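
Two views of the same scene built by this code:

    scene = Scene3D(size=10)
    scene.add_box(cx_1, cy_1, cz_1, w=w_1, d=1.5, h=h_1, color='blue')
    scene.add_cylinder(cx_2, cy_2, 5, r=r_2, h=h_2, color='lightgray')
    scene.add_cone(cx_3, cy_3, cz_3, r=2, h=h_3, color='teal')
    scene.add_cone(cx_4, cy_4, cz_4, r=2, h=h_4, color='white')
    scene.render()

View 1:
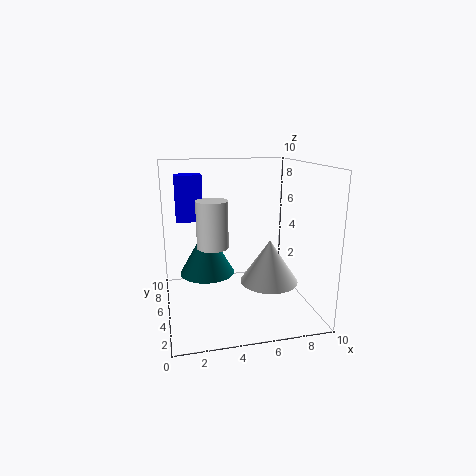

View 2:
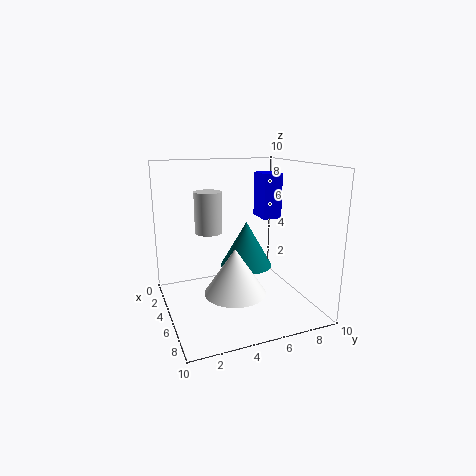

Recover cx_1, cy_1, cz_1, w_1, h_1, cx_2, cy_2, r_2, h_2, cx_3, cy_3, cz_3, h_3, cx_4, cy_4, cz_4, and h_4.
cx_1 = 1
cy_1 = 8
cz_1 = 5.5
w_1 = 2
h_1 = 3.5
cx_2 = 3
cy_2 = 3.5
r_2 = 1
h_2 = 3
cx_3 = 3
cy_3 = 6.5
cz_3 = 2
h_3 = 3.5
cx_4 = 7
cy_4 = 4
cz_4 = 2
h_4 = 3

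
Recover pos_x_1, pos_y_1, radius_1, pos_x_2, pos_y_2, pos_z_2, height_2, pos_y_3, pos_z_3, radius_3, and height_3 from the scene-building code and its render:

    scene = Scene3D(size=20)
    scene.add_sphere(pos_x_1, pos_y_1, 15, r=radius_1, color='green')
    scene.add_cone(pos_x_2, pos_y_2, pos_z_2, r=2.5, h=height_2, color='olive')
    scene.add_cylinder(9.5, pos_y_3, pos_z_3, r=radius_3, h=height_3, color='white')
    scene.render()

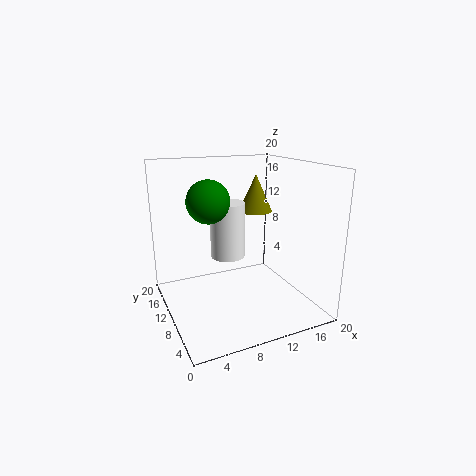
pos_x_1 = 6.5; pos_y_1 = 12; radius_1 = 3; pos_x_2 = 14.5; pos_y_2 = 13.5; pos_z_2 = 12.5; height_2 = 5.5; pos_y_3 = 12.5; pos_z_3 = 6.5; radius_3 = 2.5; height_3 = 8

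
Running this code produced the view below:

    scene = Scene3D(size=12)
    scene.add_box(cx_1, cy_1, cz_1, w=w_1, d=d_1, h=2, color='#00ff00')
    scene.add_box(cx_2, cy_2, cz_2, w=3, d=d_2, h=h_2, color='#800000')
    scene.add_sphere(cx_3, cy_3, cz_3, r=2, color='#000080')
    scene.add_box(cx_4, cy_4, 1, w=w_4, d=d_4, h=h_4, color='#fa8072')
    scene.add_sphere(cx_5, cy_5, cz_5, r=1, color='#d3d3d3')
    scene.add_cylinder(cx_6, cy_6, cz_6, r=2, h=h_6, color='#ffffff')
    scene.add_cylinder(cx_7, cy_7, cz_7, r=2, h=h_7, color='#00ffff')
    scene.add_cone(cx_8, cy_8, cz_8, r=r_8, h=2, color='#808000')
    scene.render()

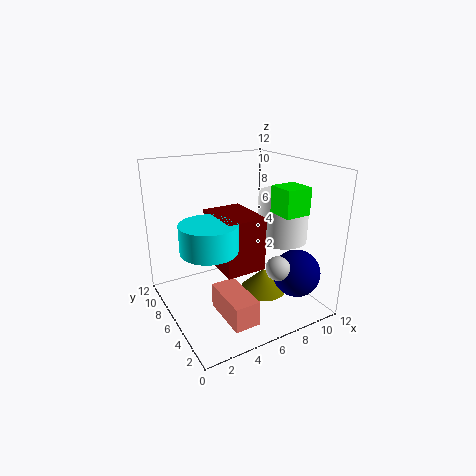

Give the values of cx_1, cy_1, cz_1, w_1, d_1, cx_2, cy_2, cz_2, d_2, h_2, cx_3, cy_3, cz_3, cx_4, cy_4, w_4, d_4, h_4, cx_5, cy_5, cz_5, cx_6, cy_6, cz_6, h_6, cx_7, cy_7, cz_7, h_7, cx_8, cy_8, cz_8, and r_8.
cx_1 = 7, cy_1 = 1, cz_1 = 9, w_1 = 2, d_1 = 2, cx_2 = 3, cy_2 = 2, cz_2 = 5, d_2 = 4, h_2 = 4, cx_3 = 10, cy_3 = 3, cz_3 = 3, cx_4 = 3, cy_4 = 1, w_4 = 2, d_4 = 4, h_4 = 2, cx_5 = 8, cy_5 = 3, cz_5 = 4, cx_6 = 9, cy_6 = 4, cz_6 = 6, h_6 = 4, cx_7 = 2, cy_7 = 3, cz_7 = 7, h_7 = 2, cx_8 = 8, cy_8 = 5, cz_8 = 1, r_8 = 2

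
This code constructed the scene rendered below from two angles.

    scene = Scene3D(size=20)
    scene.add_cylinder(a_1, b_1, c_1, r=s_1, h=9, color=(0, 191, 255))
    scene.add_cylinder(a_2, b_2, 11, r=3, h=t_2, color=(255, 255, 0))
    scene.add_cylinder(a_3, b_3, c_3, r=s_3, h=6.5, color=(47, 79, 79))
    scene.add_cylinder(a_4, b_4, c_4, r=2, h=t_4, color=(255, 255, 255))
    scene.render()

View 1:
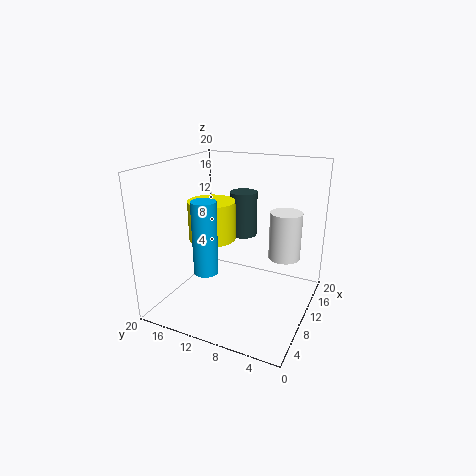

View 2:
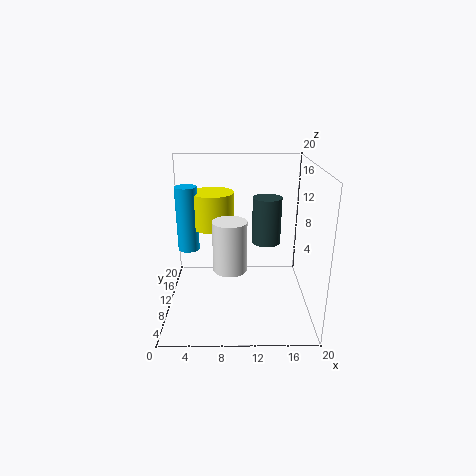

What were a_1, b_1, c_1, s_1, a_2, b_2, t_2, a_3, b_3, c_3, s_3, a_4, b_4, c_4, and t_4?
a_1 = 3; b_1 = 11; c_1 = 8; s_1 = 1.5; a_2 = 6.5; b_2 = 12; t_2 = 5; a_3 = 14; b_3 = 11; c_3 = 9; s_3 = 2; a_4 = 9; b_4 = 3; c_4 = 9; t_4 = 6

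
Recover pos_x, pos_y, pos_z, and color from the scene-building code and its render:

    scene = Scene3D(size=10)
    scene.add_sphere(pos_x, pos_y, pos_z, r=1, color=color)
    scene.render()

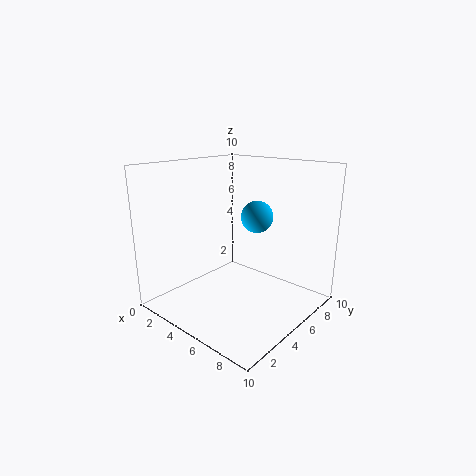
pos_x = 7
pos_y = 4.5
pos_z = 7
color = 'deepskyblue'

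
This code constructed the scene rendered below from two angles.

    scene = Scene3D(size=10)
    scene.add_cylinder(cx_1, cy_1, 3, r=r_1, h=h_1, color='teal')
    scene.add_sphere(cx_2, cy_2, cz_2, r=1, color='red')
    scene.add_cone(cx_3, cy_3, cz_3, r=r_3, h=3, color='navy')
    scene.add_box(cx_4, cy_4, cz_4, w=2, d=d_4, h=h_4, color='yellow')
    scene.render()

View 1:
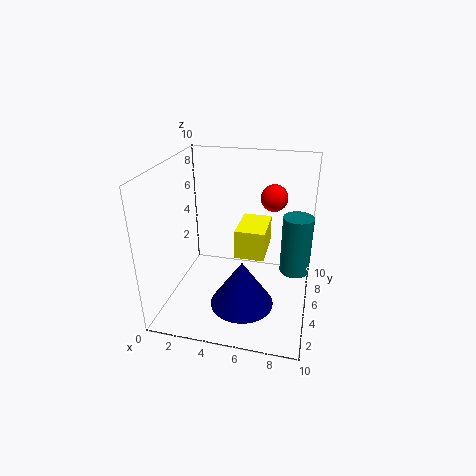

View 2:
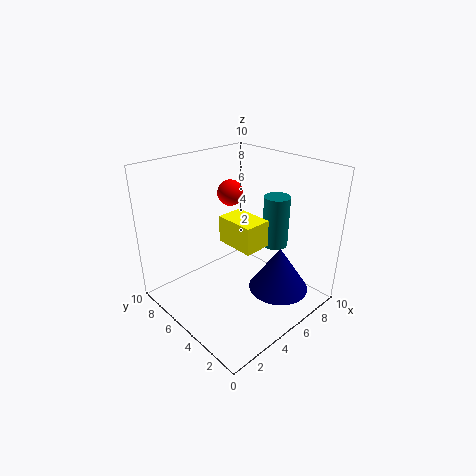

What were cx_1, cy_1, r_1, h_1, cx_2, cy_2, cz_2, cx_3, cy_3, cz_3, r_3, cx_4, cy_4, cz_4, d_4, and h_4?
cx_1 = 9, cy_1 = 5, r_1 = 1, h_1 = 4, cx_2 = 7, cy_2 = 8, cz_2 = 7, cx_3 = 6, cy_3 = 2, cz_3 = 2, r_3 = 2, cx_4 = 5, cy_4 = 4, cz_4 = 4, d_4 = 3, h_4 = 2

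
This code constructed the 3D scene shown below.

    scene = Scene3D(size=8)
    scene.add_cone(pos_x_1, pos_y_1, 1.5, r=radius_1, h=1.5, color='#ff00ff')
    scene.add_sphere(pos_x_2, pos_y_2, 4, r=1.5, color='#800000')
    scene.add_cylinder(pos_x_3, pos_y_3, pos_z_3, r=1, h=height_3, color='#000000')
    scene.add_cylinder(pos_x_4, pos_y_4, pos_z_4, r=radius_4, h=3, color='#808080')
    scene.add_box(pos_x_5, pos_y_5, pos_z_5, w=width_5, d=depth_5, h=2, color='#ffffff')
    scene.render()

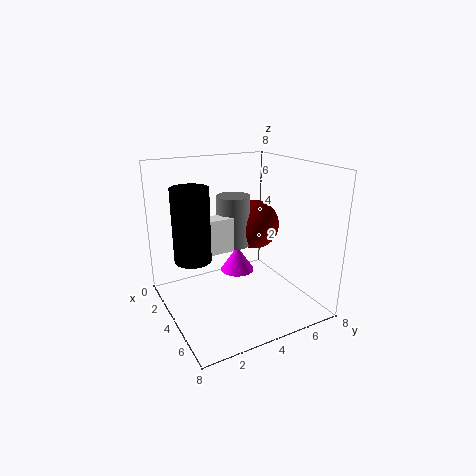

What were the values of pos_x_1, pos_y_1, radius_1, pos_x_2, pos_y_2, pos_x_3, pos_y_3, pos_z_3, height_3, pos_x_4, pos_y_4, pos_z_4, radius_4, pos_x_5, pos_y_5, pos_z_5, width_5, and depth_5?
pos_x_1 = 3; pos_y_1 = 4.5; radius_1 = 1; pos_x_2 = 2.5; pos_y_2 = 6; pos_x_3 = 3.5; pos_y_3 = 1.5; pos_z_3 = 3; height_3 = 4; pos_x_4 = 2.5; pos_y_4 = 4.5; pos_z_4 = 3; radius_4 = 1; pos_x_5 = 2.5; pos_y_5 = 2.5; pos_z_5 = 3; width_5 = 1; depth_5 = 1.5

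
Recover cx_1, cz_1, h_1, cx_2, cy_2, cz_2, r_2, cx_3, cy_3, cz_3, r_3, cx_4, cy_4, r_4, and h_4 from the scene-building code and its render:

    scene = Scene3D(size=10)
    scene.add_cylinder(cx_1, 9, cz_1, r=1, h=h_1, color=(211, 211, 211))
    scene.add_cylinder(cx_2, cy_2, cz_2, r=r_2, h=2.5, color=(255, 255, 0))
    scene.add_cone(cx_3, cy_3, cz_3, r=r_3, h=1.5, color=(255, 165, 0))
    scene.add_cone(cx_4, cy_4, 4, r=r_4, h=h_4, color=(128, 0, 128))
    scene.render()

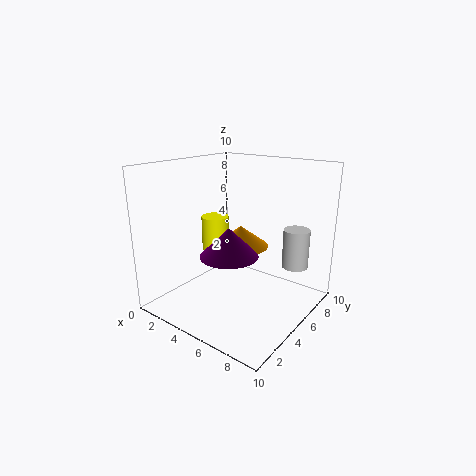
cx_1 = 7.5, cz_1 = 2, h_1 = 3, cx_2 = 2.5, cy_2 = 5.5, cz_2 = 3.5, r_2 = 1, cx_3 = 4.5, cy_3 = 6, cz_3 = 4, r_3 = 2, cx_4 = 5, cy_4 = 4, r_4 = 2, h_4 = 2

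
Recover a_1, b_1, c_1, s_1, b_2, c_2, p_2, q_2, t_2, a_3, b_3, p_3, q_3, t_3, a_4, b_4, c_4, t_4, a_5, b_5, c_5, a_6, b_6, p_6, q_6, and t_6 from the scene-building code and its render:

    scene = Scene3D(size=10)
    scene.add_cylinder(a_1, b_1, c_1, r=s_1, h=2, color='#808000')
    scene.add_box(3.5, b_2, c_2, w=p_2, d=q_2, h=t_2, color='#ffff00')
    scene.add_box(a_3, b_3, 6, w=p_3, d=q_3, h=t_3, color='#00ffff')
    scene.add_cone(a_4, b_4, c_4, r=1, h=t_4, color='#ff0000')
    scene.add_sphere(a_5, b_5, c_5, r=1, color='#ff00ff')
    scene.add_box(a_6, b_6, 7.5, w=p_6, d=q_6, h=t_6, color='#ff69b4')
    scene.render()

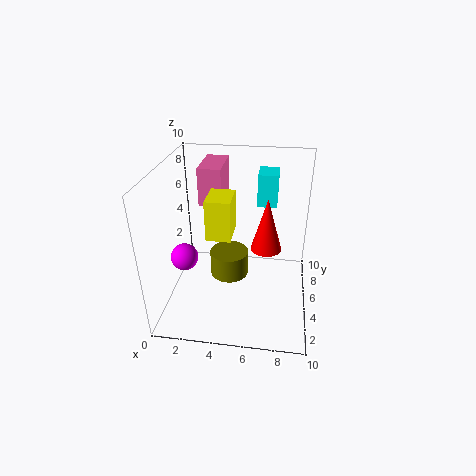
a_1 = 4, b_1 = 7, c_1 = 0.5, s_1 = 1.5, b_2 = 2, c_2 = 6.5, p_2 = 1.5, q_2 = 2, t_2 = 2.5, a_3 = 6, b_3 = 8, p_3 = 1.5, q_3 = 2, t_3 = 2.5, a_4 = 7, b_4 = 4, c_4 = 5, t_4 = 3.5, a_5 = 1, b_5 = 5, c_5 = 3, a_6 = 2.5, b_6 = 4.5, p_6 = 1.5, q_6 = 3, t_6 = 2.5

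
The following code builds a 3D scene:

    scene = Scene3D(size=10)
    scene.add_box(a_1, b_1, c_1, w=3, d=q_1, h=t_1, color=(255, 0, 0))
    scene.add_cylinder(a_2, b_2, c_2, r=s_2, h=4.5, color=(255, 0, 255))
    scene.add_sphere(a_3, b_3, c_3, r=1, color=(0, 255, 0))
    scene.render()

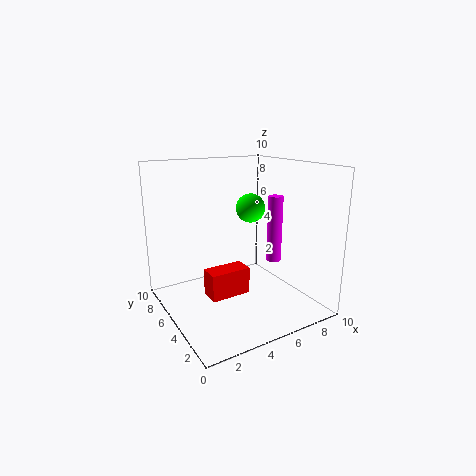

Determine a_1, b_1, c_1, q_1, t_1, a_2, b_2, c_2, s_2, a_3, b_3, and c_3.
a_1 = 3
b_1 = 5
c_1 = 0.5
q_1 = 1.5
t_1 = 2
a_2 = 7
b_2 = 3.5
c_2 = 3.5
s_2 = 0.5
a_3 = 6
b_3 = 5
c_3 = 7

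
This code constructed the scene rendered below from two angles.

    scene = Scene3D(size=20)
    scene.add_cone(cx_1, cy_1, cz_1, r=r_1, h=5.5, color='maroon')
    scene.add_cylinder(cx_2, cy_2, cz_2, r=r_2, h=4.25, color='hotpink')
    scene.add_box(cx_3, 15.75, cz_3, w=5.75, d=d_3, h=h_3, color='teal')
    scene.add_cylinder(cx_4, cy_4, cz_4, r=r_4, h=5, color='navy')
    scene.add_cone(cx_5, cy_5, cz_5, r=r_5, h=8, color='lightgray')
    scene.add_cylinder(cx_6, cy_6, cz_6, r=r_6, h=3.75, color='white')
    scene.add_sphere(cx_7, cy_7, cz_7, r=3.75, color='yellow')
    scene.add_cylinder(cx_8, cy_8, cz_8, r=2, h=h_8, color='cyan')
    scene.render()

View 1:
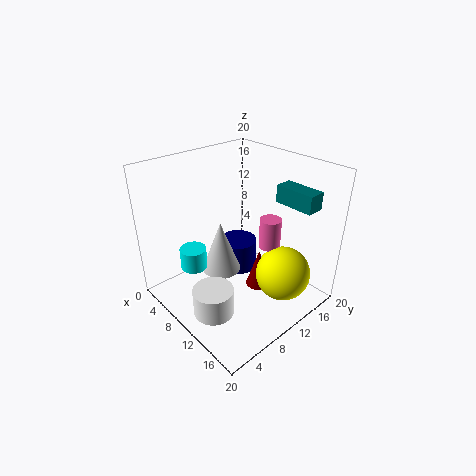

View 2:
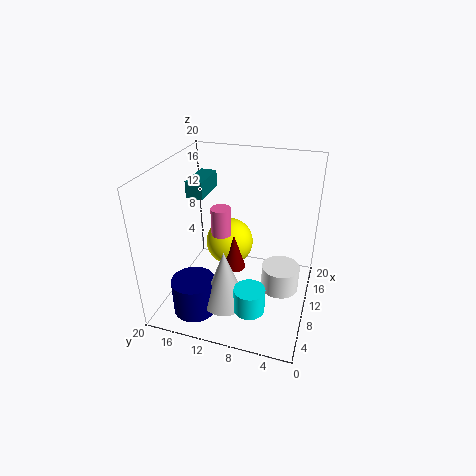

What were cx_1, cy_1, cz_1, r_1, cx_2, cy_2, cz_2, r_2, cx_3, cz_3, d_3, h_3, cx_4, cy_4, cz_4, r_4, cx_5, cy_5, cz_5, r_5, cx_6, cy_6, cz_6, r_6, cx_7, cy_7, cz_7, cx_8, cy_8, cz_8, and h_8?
cx_1 = 12.75, cy_1 = 11.5, cz_1 = 3, r_1 = 1.75, cx_2 = 12.75, cy_2 = 13.5, cz_2 = 8.5, r_2 = 1.5, cx_3 = 11.5, cz_3 = 14.25, d_3 = 2.5, h_3 = 2.5, cx_4 = 4.75, cy_4 = 14.75, cz_4 = 0.5, r_4 = 3, cx_5 = 5.5, cy_5 = 10.5, cz_5 = 2.25, r_5 = 3, cx_6 = 11.75, cy_6 = 4, cz_6 = 1.5, r_6 = 2.75, cx_7 = 15.75, cy_7 = 13.25, cz_7 = 5.5, cx_8 = 3.75, cy_8 = 6.5, cz_8 = 3.5, h_8 = 3.25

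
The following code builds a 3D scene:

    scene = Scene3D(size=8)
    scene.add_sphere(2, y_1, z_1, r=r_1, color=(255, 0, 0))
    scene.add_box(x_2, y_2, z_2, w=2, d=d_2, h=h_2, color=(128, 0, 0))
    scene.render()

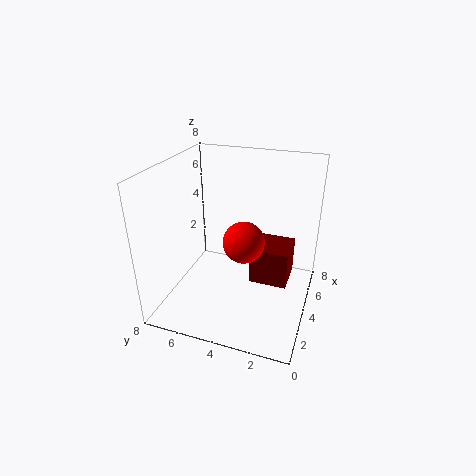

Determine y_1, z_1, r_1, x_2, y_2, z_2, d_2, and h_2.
y_1 = 3; z_1 = 5; r_1 = 1; x_2 = 3; y_2 = 1; z_2 = 2; d_2 = 2; h_2 = 2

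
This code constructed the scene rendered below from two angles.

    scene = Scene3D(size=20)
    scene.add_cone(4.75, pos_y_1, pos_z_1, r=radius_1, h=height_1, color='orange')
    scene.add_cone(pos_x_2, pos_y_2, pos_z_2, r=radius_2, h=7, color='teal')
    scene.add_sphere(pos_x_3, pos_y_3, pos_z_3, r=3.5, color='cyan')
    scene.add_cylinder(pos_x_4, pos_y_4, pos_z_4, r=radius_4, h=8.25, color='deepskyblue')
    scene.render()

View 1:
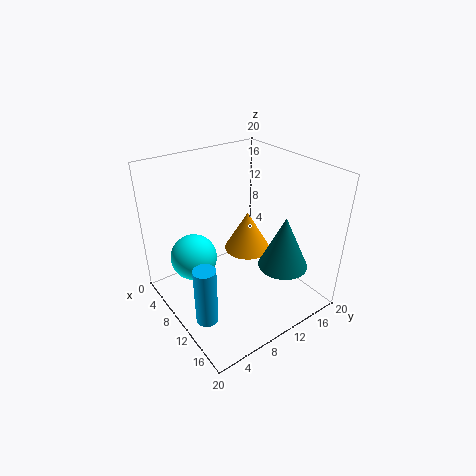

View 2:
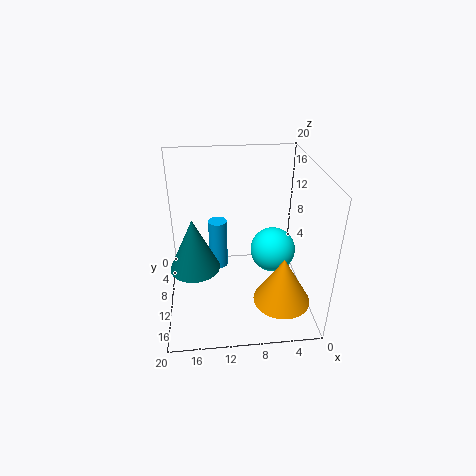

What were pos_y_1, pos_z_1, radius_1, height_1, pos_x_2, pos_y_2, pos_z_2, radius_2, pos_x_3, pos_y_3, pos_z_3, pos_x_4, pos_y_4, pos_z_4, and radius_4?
pos_y_1 = 15.75
pos_z_1 = 3.5
radius_1 = 3.75
height_1 = 6.5
pos_x_2 = 16
pos_y_2 = 13
pos_z_2 = 7.75
radius_2 = 3.25
pos_x_3 = 4
pos_y_3 = 6
pos_z_3 = 5
pos_x_4 = 12.5
pos_y_4 = 3
pos_z_4 = 0.75
radius_4 = 1.5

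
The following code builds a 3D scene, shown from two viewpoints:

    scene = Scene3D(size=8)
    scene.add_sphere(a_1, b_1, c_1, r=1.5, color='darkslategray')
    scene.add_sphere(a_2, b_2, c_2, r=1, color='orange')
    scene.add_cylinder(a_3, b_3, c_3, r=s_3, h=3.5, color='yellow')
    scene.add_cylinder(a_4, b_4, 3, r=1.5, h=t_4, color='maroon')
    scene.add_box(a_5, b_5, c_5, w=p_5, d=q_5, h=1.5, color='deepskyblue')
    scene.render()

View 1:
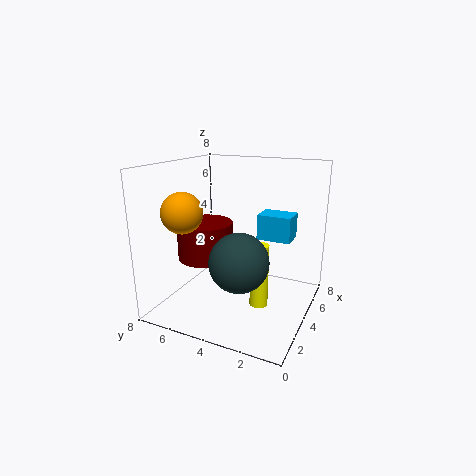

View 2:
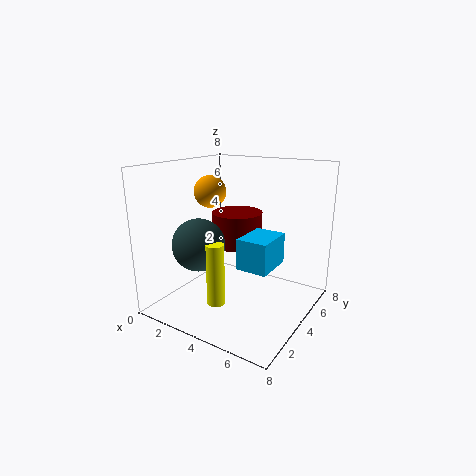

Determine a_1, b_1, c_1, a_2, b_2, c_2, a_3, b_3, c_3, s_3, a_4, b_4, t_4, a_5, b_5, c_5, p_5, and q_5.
a_1 = 2; b_1 = 3; c_1 = 3.5; a_2 = 1; b_2 = 5.5; c_2 = 6; a_3 = 3.5; b_3 = 2.5; c_3 = 0.5; s_3 = 0.5; a_4 = 3; b_4 = 5.5; t_4 = 2; a_5 = 5.5; b_5 = 1.5; c_5 = 3.5; p_5 = 1.5; q_5 = 2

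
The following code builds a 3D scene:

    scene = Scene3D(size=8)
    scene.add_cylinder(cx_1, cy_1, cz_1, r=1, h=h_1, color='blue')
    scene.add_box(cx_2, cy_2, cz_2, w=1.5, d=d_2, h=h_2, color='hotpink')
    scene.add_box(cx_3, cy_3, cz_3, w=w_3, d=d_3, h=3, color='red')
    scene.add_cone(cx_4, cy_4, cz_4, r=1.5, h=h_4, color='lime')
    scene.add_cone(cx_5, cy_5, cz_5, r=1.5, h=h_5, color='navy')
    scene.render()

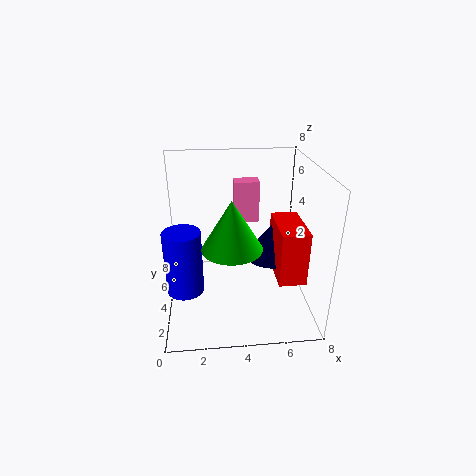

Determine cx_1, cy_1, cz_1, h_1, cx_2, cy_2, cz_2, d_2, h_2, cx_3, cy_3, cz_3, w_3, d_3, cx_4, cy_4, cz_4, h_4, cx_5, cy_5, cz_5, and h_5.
cx_1 = 1; cy_1 = 3; cz_1 = 1.5; h_1 = 3.5; cx_2 = 4; cy_2 = 6; cz_2 = 4; d_2 = 1; h_2 = 2.5; cx_3 = 6; cy_3 = 2; cz_3 = 2; w_3 = 1.5; d_3 = 3; cx_4 = 3.5; cy_4 = 2; cz_4 = 4.5; h_4 = 2.5; cx_5 = 6; cy_5 = 4.5; cz_5 = 2.5; h_5 = 2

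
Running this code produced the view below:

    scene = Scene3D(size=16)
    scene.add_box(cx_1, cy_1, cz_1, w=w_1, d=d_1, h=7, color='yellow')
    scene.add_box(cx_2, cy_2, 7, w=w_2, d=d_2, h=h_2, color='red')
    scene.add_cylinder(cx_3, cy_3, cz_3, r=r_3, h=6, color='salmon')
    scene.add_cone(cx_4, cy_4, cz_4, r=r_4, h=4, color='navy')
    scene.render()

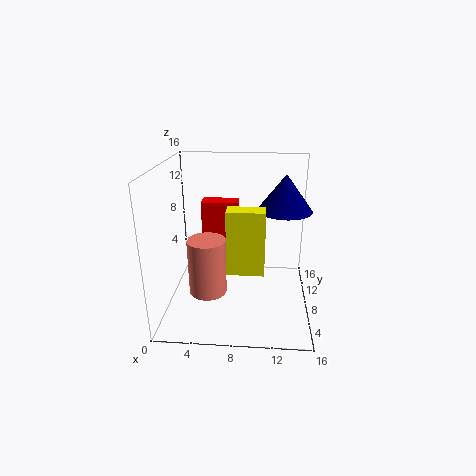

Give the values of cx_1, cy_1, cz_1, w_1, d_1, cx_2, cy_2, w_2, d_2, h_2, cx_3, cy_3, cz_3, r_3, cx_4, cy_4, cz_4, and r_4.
cx_1 = 7; cy_1 = 5; cz_1 = 5; w_1 = 4; d_1 = 2; cx_2 = 4; cy_2 = 8; w_2 = 4; d_2 = 2; h_2 = 5; cx_3 = 5; cy_3 = 5; cz_3 = 3; r_3 = 2; cx_4 = 13; cy_4 = 9; cz_4 = 11; r_4 = 3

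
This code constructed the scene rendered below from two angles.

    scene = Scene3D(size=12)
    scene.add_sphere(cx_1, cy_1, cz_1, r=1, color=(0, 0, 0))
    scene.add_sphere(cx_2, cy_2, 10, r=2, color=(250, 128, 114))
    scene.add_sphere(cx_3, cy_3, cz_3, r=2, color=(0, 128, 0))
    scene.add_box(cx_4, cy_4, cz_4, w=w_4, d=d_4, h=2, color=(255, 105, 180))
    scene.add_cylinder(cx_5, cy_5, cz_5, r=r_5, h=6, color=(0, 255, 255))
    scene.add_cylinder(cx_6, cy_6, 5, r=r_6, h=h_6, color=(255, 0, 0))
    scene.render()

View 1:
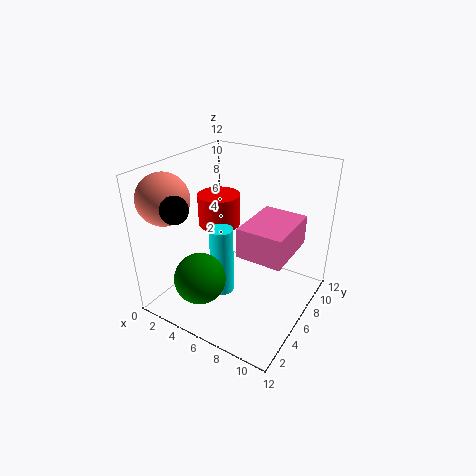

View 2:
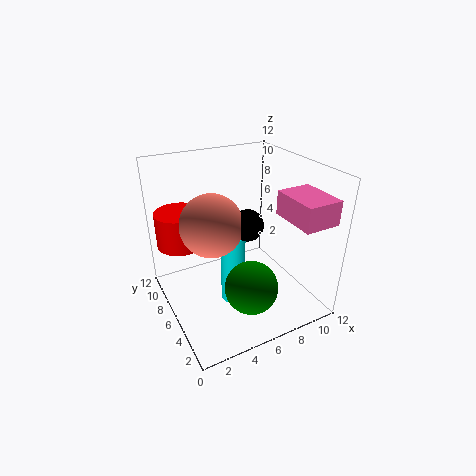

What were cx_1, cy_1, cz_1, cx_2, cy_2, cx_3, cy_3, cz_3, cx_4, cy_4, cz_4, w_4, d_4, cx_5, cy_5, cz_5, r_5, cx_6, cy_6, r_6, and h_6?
cx_1 = 4, cy_1 = 1, cz_1 = 10, cx_2 = 2, cy_2 = 2, cx_3 = 5, cy_3 = 2, cz_3 = 4, cx_4 = 9, cy_4 = 1, cz_4 = 8, w_4 = 3, d_4 = 4, cx_5 = 5, cy_5 = 5, cz_5 = 1, r_5 = 1, cx_6 = 2, cy_6 = 9, r_6 = 2, h_6 = 3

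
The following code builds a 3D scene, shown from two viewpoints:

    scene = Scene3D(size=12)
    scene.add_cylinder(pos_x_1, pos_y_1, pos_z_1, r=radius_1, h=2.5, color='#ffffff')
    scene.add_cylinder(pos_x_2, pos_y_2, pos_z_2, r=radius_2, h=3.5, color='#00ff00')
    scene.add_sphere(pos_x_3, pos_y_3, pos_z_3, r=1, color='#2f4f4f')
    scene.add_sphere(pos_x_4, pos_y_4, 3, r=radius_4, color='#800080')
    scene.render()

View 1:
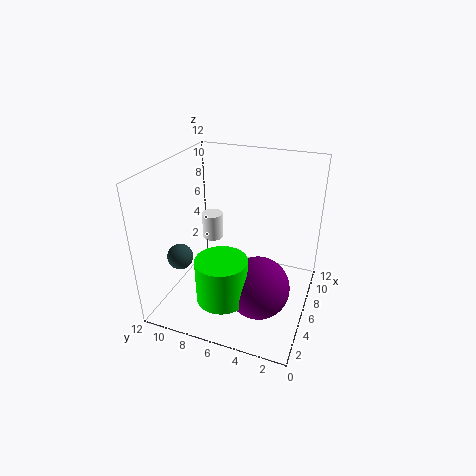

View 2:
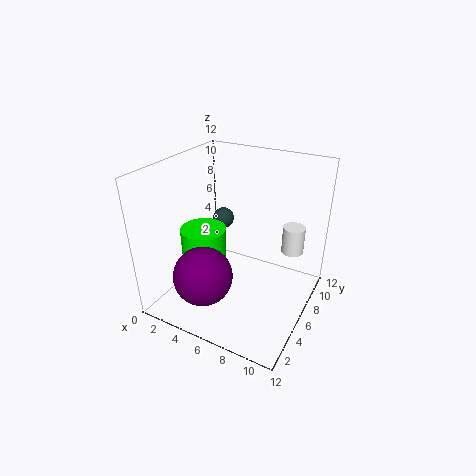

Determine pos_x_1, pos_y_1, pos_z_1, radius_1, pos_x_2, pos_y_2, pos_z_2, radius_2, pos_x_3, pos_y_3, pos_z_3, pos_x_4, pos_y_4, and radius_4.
pos_x_1 = 9.5; pos_y_1 = 10; pos_z_1 = 3.5; radius_1 = 1; pos_x_2 = 2.5; pos_y_2 = 6; pos_z_2 = 2.5; radius_2 = 2; pos_x_3 = 2.5; pos_y_3 = 9.5; pos_z_3 = 5.5; pos_x_4 = 4; pos_y_4 = 3.5; radius_4 = 2.5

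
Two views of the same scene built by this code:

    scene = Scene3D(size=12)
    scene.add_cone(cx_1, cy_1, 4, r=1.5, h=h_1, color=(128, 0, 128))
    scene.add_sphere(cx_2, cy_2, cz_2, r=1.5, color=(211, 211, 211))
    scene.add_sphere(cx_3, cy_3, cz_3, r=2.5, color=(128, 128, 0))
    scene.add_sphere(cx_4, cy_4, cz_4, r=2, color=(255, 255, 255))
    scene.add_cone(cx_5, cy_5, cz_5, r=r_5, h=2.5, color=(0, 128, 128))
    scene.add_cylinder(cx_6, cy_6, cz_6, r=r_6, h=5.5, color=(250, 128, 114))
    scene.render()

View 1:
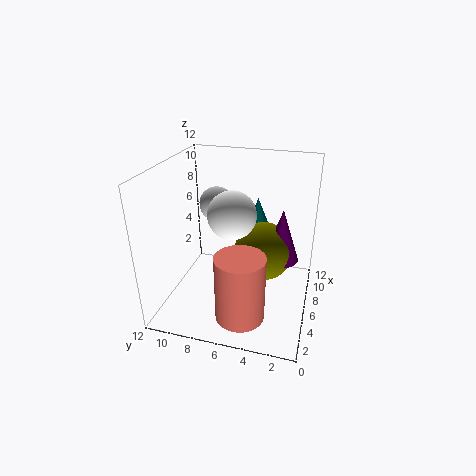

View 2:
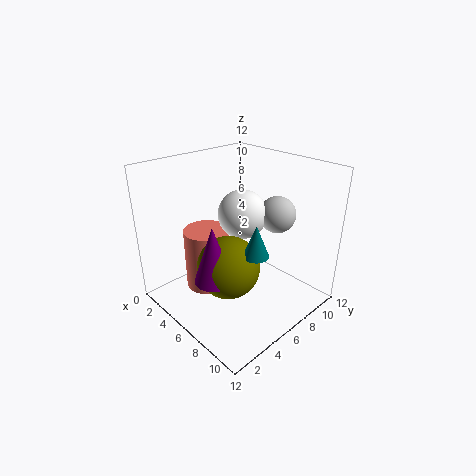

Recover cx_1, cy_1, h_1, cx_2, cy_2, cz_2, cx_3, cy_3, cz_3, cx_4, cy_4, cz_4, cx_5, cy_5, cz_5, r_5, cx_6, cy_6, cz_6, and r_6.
cx_1 = 7; cy_1 = 2.5; h_1 = 4.5; cx_2 = 8; cy_2 = 8.5; cz_2 = 8; cx_3 = 7; cy_3 = 4; cz_3 = 4.5; cx_4 = 6; cy_4 = 6.5; cz_4 = 8; cx_5 = 9; cy_5 = 5; cz_5 = 6; r_5 = 1; cx_6 = 3; cy_6 = 5; cz_6 = 0.5; r_6 = 2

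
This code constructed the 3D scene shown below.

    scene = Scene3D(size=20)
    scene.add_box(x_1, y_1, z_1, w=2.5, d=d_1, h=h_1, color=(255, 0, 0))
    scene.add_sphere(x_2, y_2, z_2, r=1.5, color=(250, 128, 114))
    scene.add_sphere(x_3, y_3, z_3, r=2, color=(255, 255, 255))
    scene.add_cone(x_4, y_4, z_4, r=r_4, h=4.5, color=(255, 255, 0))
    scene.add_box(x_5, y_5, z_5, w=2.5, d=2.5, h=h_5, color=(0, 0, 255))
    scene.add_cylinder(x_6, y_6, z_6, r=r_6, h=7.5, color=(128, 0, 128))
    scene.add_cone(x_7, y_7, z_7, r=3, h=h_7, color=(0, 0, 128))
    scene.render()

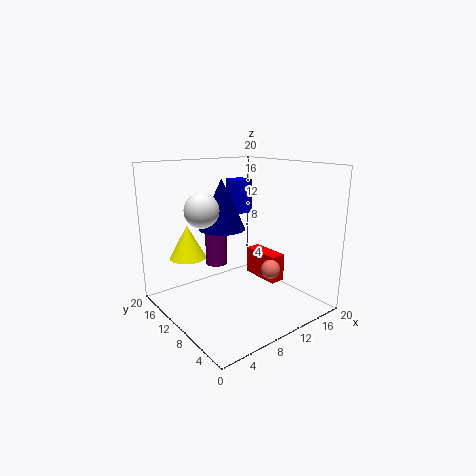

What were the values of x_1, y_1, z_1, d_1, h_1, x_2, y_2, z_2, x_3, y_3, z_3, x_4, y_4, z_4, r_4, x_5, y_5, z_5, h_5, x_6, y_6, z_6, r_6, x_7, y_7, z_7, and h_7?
x_1 = 17.5
y_1 = 10.5
z_1 = 0.5
d_1 = 6.5
h_1 = 4.5
x_2 = 16.5
y_2 = 10
z_2 = 3.5
x_3 = 2.5
y_3 = 7
z_3 = 15.5
x_4 = 4
y_4 = 13.5
z_4 = 7.5
r_4 = 2.5
x_5 = 9.5
y_5 = 9.5
z_5 = 13.5
h_5 = 4.5
x_6 = 8
y_6 = 12.5
z_6 = 6
r_6 = 1.5
x_7 = 7
y_7 = 9.5
z_7 = 12
h_7 = 6.5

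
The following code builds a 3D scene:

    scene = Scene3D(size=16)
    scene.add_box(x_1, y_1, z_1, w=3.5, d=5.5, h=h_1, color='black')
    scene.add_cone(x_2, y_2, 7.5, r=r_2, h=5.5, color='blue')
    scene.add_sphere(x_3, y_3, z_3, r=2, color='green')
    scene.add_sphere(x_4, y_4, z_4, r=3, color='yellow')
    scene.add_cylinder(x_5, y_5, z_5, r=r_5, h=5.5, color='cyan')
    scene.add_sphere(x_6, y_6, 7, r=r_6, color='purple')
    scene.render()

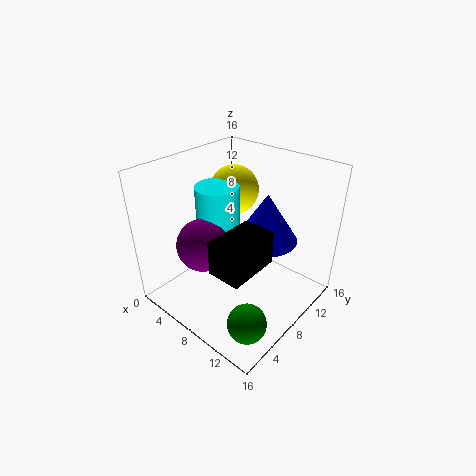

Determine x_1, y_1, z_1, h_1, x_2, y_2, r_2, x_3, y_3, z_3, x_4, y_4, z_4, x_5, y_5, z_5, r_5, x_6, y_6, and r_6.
x_1 = 9.5; y_1 = 2; z_1 = 7.5; h_1 = 3.5; x_2 = 10; y_2 = 10.5; r_2 = 3.5; x_3 = 13.5; y_3 = 3; z_3 = 2.5; x_4 = 3.5; y_4 = 12.5; z_4 = 11; x_5 = 4.5; y_5 = 8.5; z_5 = 7.5; r_5 = 2.5; x_6 = 5; y_6 = 5.5; r_6 = 3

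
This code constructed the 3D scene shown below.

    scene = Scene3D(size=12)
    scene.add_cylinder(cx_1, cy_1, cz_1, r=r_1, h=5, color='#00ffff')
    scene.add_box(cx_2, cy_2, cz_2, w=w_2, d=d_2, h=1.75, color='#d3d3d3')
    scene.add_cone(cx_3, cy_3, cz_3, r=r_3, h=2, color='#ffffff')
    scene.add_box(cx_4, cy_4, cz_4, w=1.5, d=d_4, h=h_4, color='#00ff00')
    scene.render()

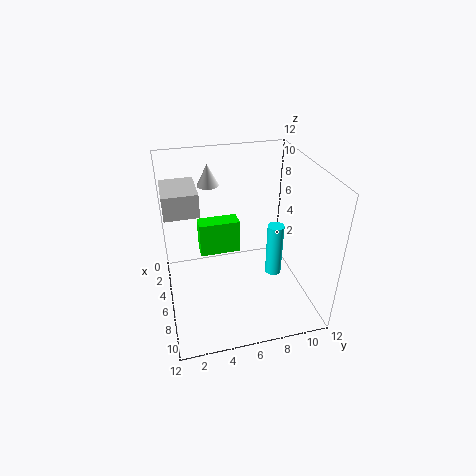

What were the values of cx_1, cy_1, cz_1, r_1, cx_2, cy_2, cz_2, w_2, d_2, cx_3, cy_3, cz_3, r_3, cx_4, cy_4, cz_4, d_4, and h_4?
cx_1 = 5; cy_1 = 9.75; cz_1 = 1; r_1 = 0.75; cx_2 = 4.75; cy_2 = 0.25; cz_2 = 9.5; w_2 = 3.25; d_2 = 2.5; cx_3 = 1; cy_3 = 4.5; cz_3 = 8.75; r_3 = 1; cx_4 = 3.25; cy_4 = 3; cz_4 = 3.75; d_4 = 3.5; h_4 = 3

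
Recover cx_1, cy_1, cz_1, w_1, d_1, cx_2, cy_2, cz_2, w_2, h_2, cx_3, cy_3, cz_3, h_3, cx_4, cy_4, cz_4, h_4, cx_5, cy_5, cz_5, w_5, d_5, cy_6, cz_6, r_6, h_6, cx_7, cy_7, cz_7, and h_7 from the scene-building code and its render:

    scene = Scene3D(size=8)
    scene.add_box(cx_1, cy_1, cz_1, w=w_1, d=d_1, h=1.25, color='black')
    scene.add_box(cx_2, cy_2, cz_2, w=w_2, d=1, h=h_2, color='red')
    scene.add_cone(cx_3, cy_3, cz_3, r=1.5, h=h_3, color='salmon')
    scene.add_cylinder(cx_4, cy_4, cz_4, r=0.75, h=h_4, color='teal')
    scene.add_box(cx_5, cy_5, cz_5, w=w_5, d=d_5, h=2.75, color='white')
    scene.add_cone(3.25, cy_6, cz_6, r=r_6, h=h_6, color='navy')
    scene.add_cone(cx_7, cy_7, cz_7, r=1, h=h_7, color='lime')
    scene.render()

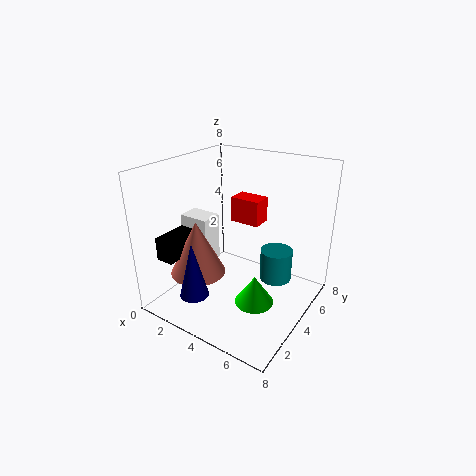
cx_1 = 1; cy_1 = 0.75; cz_1 = 3.25; w_1 = 1; d_1 = 2; cx_2 = 4.25; cy_2 = 3; cz_2 = 5.5; w_2 = 1.5; h_2 = 1.25; cx_3 = 2.5; cy_3 = 2.25; cz_3 = 2.25; h_3 = 3; cx_4 = 7; cy_4 = 2.75; cz_4 = 3.25; h_4 = 1.5; cx_5 = 0.75; cy_5 = 3; cz_5 = 2.25; w_5 = 1.75; d_5 = 1.25; cy_6 = 1; cz_6 = 1.75; r_6 = 0.75; h_6 = 3; cx_7 = 6; cy_7 = 2.5; cz_7 = 1.5; h_7 = 1.5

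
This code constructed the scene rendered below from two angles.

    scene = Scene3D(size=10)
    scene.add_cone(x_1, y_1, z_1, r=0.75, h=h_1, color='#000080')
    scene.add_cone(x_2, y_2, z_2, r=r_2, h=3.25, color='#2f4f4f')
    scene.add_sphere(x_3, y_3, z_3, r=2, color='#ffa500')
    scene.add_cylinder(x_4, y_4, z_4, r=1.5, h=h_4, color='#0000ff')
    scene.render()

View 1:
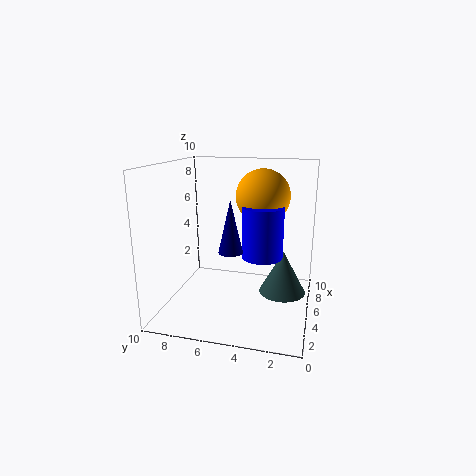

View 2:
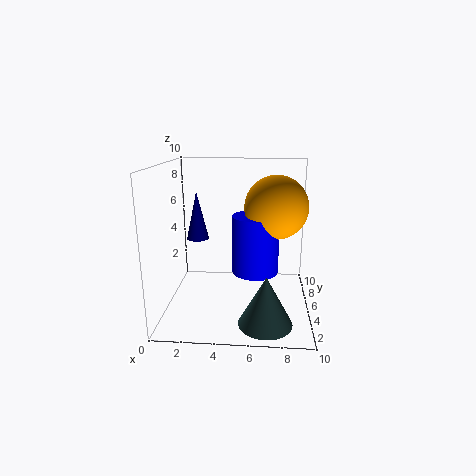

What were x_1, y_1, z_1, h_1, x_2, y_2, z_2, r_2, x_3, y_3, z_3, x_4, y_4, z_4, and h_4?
x_1 = 2.25
y_1 = 4.75
z_1 = 5
h_1 = 3.25
x_2 = 7
y_2 = 2
z_2 = 0.25
r_2 = 1.75
x_3 = 7.5
y_3 = 3.75
z_3 = 7.5
x_4 = 6.25
y_4 = 3.5
z_4 = 3.25
h_4 = 3.75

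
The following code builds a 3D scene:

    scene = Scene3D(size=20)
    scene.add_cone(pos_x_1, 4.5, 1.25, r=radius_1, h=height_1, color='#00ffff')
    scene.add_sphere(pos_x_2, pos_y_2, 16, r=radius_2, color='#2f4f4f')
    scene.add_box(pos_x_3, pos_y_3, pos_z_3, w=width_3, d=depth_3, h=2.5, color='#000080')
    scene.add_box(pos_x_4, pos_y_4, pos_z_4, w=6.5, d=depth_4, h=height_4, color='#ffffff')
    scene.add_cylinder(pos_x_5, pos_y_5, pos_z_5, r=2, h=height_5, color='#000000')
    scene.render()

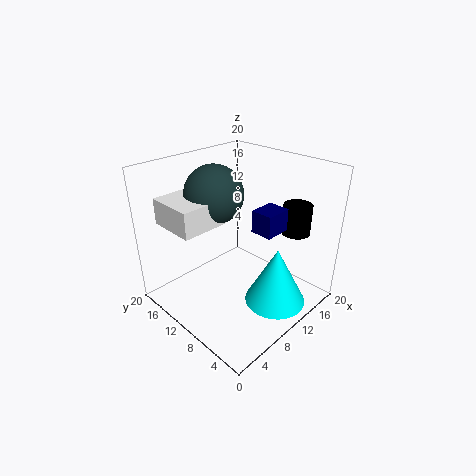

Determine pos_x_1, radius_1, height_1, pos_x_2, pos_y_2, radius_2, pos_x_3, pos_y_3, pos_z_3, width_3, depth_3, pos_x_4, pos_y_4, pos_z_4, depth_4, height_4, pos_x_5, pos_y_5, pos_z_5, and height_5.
pos_x_1 = 12; radius_1 = 4.25; height_1 = 8.25; pos_x_2 = 8.5; pos_y_2 = 13; radius_2 = 4; pos_x_3 = 5.5; pos_y_3 = 1; pos_z_3 = 15.25; width_3 = 3; depth_3 = 2.5; pos_x_4 = 1.75; pos_y_4 = 10.5; pos_z_4 = 12.75; depth_4 = 6.5; height_4 = 3.5; pos_x_5 = 16.5; pos_y_5 = 5; pos_z_5 = 10.25; height_5 = 4.25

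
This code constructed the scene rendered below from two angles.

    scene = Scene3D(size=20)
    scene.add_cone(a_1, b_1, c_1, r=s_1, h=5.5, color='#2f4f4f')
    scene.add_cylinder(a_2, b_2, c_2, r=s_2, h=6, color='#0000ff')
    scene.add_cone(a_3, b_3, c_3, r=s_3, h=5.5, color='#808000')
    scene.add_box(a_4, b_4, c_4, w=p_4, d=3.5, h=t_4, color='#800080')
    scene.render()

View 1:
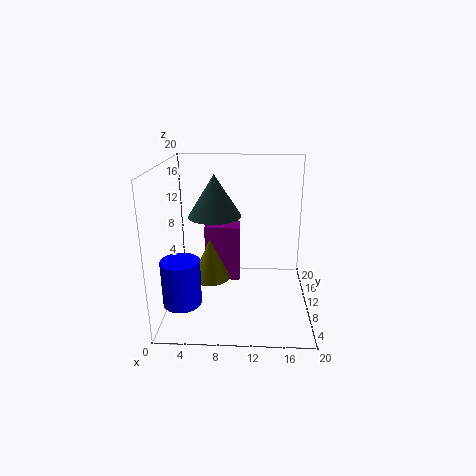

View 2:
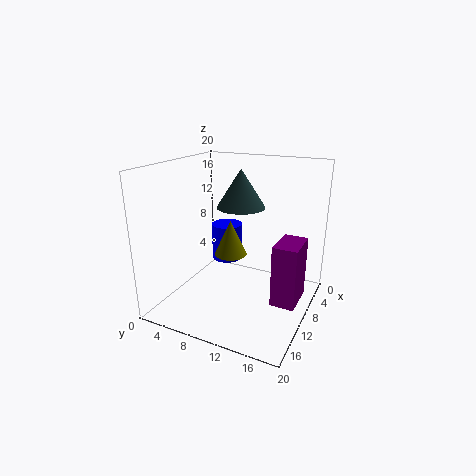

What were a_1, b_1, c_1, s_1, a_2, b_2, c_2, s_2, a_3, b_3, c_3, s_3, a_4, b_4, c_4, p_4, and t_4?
a_1 = 7; b_1 = 9; c_1 = 13.5; s_1 = 3.5; a_2 = 3; b_2 = 4.5; c_2 = 3; s_2 = 2.5; a_3 = 6.5; b_3 = 7; c_3 = 5.5; s_3 = 2.5; a_4 = 4.5; b_4 = 15; c_4 = 0.5; p_4 = 5.5; t_4 = 9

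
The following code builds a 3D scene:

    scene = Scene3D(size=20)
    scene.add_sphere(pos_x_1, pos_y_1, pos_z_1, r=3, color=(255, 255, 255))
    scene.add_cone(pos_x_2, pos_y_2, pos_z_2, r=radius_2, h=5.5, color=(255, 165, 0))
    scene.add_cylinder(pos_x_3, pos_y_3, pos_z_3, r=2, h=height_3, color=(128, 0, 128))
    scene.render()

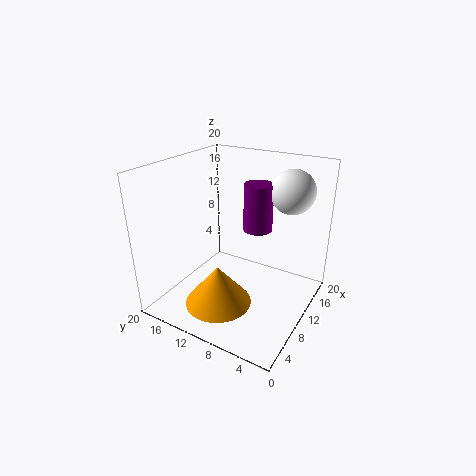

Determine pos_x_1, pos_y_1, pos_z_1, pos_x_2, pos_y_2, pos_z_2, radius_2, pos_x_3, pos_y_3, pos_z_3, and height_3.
pos_x_1 = 14
pos_y_1 = 4
pos_z_1 = 16.5
pos_x_2 = 5.5
pos_y_2 = 10.5
pos_z_2 = 2
radius_2 = 4.5
pos_x_3 = 12
pos_y_3 = 8
pos_z_3 = 11
height_3 = 6.5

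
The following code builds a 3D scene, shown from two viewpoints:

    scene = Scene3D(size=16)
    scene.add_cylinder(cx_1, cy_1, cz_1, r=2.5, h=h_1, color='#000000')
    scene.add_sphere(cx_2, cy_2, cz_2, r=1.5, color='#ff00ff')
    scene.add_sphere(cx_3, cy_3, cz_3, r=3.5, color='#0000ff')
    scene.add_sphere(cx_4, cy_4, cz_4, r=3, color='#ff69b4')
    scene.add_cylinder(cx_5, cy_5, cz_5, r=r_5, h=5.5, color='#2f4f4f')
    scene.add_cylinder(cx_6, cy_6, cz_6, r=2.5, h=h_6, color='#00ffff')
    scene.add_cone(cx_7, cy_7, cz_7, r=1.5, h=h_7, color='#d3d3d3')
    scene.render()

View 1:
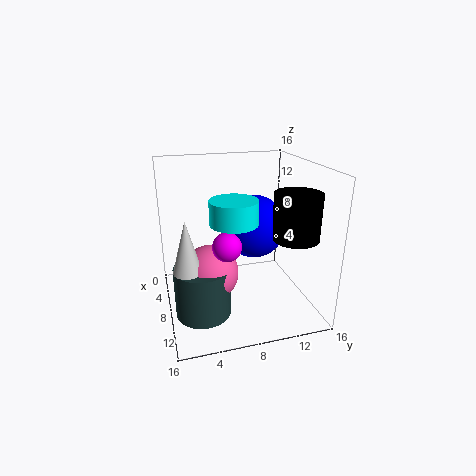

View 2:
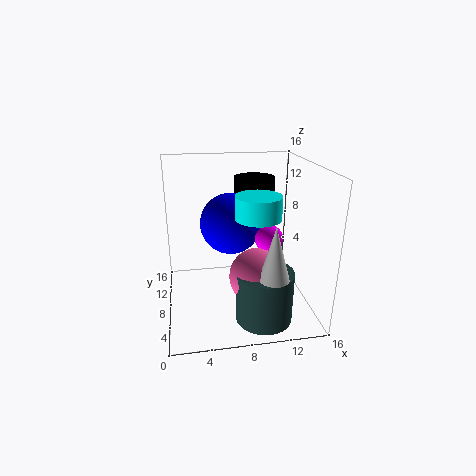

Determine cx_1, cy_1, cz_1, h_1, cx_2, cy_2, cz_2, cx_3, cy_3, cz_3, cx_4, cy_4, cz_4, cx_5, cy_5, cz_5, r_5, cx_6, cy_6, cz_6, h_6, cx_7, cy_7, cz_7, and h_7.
cx_1 = 11; cy_1 = 13.5; cz_1 = 8.5; h_1 = 5; cx_2 = 11; cy_2 = 6; cz_2 = 8.5; cx_3 = 7.5; cy_3 = 10; cz_3 = 9; cx_4 = 9.5; cy_4 = 4.5; cz_4 = 5; cx_5 = 10; cy_5 = 3.5; cz_5 = 0.5; r_5 = 3; cx_6 = 10; cy_6 = 7; cz_6 = 10.5; h_6 = 2.5; cx_7 = 10.5; cy_7 = 2; cz_7 = 6; h_7 = 5.5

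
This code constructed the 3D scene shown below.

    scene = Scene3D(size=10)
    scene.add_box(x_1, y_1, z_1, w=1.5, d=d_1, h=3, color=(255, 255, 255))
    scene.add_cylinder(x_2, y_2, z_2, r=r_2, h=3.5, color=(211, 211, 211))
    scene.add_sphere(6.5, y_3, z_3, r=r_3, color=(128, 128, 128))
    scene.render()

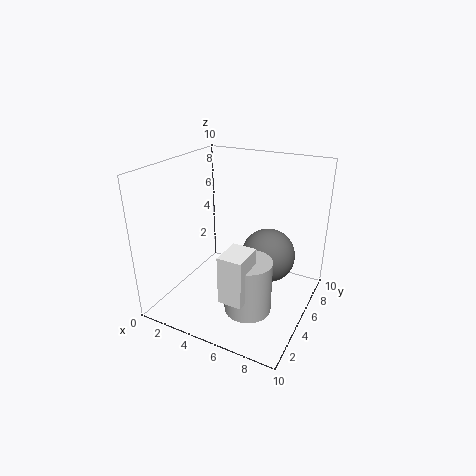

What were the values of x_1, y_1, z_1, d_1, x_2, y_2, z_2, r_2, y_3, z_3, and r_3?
x_1 = 6; y_1 = 0.5; z_1 = 3; d_1 = 2; x_2 = 7; y_2 = 2.5; z_2 = 1.5; r_2 = 1.5; y_3 = 7; z_3 = 3; r_3 = 2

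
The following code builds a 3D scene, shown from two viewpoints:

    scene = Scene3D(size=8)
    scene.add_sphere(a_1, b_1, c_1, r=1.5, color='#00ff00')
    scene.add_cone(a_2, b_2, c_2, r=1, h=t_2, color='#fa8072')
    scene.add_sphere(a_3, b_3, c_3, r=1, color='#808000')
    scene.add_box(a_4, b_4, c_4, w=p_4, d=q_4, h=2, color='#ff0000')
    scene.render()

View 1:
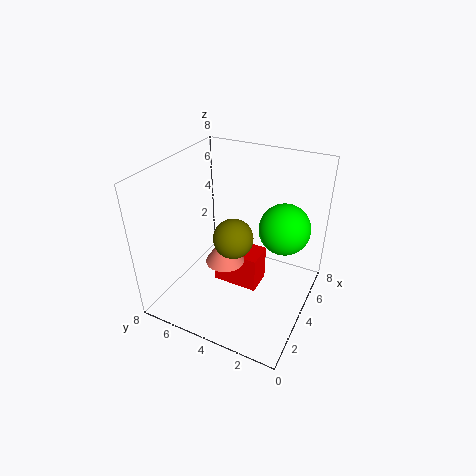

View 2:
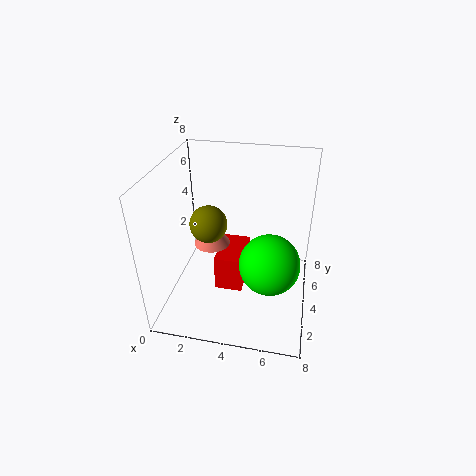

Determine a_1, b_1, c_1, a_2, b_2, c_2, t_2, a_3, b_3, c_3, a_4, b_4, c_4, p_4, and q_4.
a_1 = 6, b_1 = 2, c_1 = 4, a_2 = 2.5, b_2 = 4, c_2 = 3.5, t_2 = 1.5, a_3 = 2.5, b_3 = 3.5, c_3 = 5, a_4 = 3, b_4 = 2.5, c_4 = 1.5, p_4 = 1.5, q_4 = 2.5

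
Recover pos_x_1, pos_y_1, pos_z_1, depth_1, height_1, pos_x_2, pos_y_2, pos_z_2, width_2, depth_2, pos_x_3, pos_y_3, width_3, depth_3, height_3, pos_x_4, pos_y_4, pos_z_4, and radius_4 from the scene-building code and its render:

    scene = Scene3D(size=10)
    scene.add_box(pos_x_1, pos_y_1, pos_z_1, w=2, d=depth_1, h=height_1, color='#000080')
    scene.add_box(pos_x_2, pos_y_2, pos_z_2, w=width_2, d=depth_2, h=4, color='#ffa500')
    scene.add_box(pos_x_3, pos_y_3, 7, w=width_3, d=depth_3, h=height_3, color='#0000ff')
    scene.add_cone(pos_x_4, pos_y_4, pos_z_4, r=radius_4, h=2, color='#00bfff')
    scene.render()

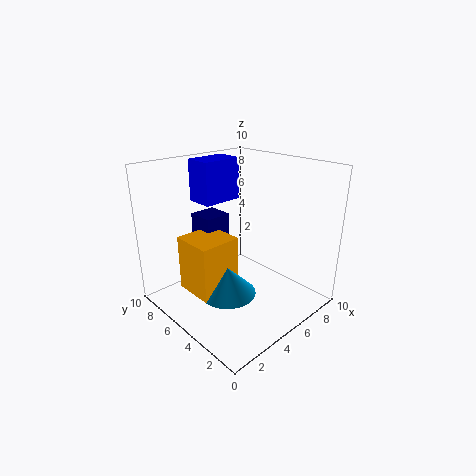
pos_x_1 = 4, pos_y_1 = 7, pos_z_1 = 3, depth_1 = 2, height_1 = 3, pos_x_2 = 2, pos_y_2 = 5, pos_z_2 = 1, width_2 = 3, depth_2 = 3, pos_x_3 = 4, pos_y_3 = 7, width_3 = 3, depth_3 = 2, height_3 = 3, pos_x_4 = 4, pos_y_4 = 5, pos_z_4 = 1, radius_4 = 2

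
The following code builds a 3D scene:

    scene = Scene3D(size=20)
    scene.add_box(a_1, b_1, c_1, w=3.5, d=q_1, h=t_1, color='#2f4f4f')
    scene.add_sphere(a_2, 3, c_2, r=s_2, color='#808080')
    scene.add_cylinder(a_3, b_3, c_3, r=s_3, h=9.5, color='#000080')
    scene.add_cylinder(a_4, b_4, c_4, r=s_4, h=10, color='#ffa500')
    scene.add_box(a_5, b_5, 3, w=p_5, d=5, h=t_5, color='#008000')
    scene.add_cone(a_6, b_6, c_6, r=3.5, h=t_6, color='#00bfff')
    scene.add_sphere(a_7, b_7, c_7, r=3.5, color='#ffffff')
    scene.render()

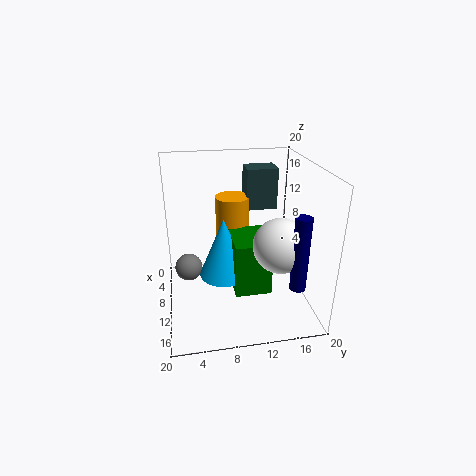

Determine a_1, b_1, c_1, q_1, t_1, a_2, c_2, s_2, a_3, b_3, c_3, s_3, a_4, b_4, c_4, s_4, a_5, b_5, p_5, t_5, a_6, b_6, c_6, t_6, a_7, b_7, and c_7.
a_1 = 3; b_1 = 12; c_1 = 12.5; q_1 = 4.5; t_1 = 6; a_2 = 7.5; c_2 = 4.5; s_2 = 2; a_3 = 18; b_3 = 16; c_3 = 6.5; s_3 = 1; a_4 = 5.5; b_4 = 10; c_4 = 4.5; s_4 = 2.5; a_5 = 7.5; b_5 = 9; p_5 = 6.5; t_5 = 7.5; a_6 = 10; b_6 = 8; c_6 = 4.5; t_6 = 8.5; a_7 = 15; b_7 = 14.5; c_7 = 11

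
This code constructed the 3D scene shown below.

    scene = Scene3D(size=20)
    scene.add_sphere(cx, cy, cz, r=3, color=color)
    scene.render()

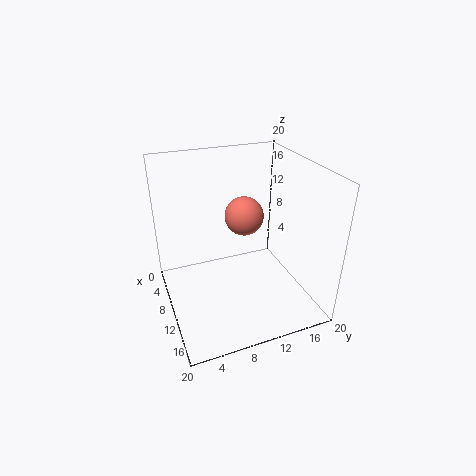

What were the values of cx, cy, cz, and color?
cx = 5, cy = 13, cz = 10.5, color = 'salmon'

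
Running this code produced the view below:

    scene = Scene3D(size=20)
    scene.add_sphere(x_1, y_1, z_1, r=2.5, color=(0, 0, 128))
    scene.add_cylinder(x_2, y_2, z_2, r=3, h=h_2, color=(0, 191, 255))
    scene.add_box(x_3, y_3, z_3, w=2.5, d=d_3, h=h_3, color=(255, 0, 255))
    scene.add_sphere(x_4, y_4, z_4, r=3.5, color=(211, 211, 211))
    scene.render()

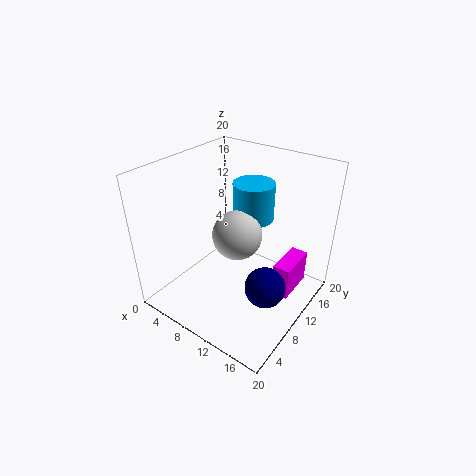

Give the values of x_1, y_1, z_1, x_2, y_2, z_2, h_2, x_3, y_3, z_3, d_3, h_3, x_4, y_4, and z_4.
x_1 = 17, y_1 = 6, z_1 = 7.5, x_2 = 9.5, y_2 = 14.5, z_2 = 11, h_2 = 5.5, x_3 = 14.5, y_3 = 12.5, z_3 = 0.5, d_3 = 6, h_3 = 5, x_4 = 9.5, y_4 = 10.5, z_4 = 10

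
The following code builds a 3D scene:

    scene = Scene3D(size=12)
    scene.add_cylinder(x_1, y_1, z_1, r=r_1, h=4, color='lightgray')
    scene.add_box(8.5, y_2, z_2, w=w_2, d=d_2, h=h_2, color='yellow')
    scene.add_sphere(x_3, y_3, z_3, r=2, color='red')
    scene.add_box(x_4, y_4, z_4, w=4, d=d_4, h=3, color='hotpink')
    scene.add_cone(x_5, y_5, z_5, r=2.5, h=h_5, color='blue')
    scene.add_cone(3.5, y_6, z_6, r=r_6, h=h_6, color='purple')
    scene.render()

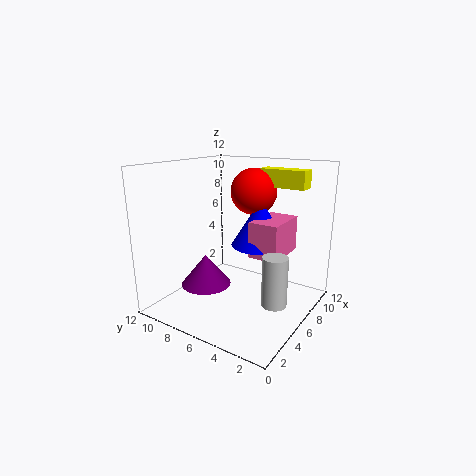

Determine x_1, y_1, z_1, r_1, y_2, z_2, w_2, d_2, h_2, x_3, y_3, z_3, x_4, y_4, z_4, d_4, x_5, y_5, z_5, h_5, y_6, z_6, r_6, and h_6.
x_1 = 5; y_1 = 2; z_1 = 1.5; r_1 = 1; y_2 = 1.5; z_2 = 10; w_2 = 1.5; d_2 = 4; h_2 = 1.5; x_3 = 8.5; y_3 = 6; z_3 = 9.5; x_4 = 6; y_4 = 2.5; z_4 = 4.5; d_4 = 2.5; x_5 = 8; y_5 = 5; z_5 = 5; h_5 = 4; y_6 = 7.5; z_6 = 2.5; r_6 = 2; h_6 = 2.5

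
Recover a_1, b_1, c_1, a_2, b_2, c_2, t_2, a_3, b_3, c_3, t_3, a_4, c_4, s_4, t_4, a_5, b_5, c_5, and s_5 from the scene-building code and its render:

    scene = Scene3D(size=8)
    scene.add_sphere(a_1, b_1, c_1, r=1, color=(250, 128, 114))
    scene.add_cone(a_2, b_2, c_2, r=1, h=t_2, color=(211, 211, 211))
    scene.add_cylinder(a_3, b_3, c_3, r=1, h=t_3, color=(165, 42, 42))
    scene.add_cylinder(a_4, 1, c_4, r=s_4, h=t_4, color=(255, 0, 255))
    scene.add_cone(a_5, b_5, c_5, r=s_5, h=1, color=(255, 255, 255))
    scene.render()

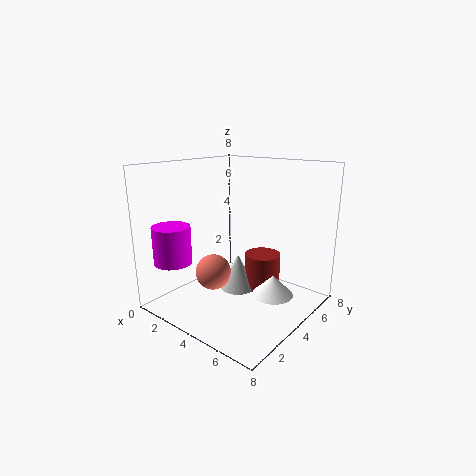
a_1 = 3; b_1 = 3; c_1 = 2; a_2 = 4; b_2 = 4; c_2 = 1; t_2 = 2; a_3 = 5; b_3 = 5; c_3 = 1; t_3 = 2; a_4 = 2; c_4 = 3; s_4 = 1; t_4 = 2; a_5 = 7; b_5 = 3; c_5 = 2; s_5 = 1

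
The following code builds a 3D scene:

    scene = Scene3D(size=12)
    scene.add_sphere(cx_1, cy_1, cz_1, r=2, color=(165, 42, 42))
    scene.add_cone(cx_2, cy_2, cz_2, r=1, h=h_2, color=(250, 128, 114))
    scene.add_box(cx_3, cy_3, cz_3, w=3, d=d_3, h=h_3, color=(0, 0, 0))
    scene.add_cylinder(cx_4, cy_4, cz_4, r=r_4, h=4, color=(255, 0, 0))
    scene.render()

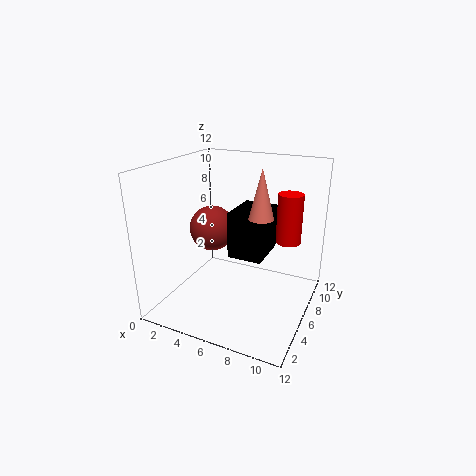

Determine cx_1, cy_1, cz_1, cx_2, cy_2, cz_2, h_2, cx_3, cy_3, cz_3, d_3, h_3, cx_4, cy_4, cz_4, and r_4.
cx_1 = 3
cy_1 = 7
cz_1 = 6
cx_2 = 8
cy_2 = 6
cz_2 = 8
h_2 = 4
cx_3 = 5
cy_3 = 6
cz_3 = 4
d_3 = 4
h_3 = 4
cx_4 = 10
cy_4 = 7
cz_4 = 6
r_4 = 1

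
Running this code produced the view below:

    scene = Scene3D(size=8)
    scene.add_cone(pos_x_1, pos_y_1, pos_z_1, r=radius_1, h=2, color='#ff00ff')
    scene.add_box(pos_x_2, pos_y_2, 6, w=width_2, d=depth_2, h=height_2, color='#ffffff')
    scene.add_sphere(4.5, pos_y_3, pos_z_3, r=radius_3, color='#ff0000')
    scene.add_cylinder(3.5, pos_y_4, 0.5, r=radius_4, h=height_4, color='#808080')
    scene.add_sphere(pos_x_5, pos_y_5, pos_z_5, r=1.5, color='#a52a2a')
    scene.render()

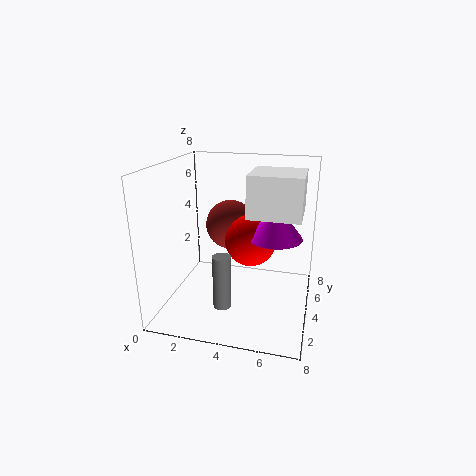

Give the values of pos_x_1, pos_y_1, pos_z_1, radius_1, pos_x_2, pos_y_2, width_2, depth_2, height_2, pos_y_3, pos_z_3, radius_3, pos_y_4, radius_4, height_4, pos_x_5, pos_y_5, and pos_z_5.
pos_x_1 = 6, pos_y_1 = 4.5, pos_z_1 = 4, radius_1 = 1.5, pos_x_2 = 5, pos_y_2 = 1.5, width_2 = 2.5, depth_2 = 2.5, height_2 = 2, pos_y_3 = 5, pos_z_3 = 3.5, radius_3 = 1.5, pos_y_4 = 2.5, radius_4 = 0.5, height_4 = 3, pos_x_5 = 3, pos_y_5 = 6, pos_z_5 = 4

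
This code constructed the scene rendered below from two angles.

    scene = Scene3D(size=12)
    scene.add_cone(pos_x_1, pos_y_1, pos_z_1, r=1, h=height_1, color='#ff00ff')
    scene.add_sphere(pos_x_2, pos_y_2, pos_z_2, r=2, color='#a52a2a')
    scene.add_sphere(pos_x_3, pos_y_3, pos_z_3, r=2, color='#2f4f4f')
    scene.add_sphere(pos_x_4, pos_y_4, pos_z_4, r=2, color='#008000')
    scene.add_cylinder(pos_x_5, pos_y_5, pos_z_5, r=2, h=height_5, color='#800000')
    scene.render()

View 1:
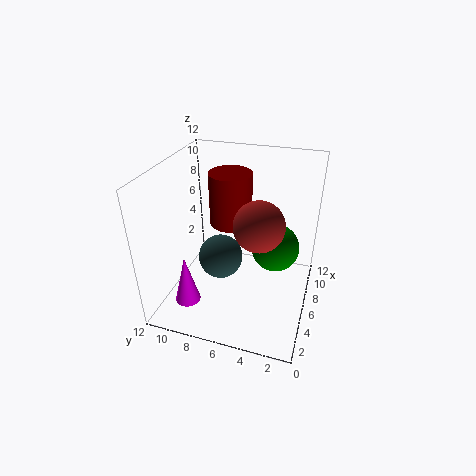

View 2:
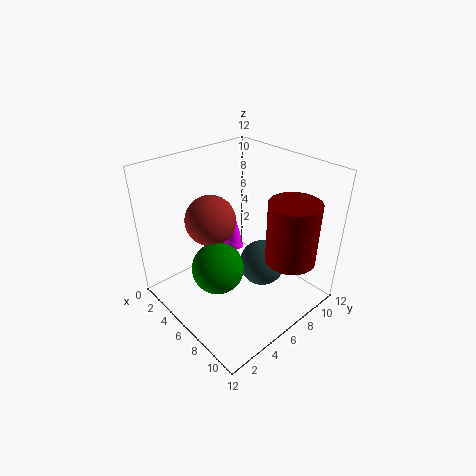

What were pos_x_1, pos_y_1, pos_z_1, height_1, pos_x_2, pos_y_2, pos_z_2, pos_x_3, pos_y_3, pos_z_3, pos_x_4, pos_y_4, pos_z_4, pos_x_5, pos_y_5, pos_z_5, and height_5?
pos_x_1 = 2, pos_y_1 = 9, pos_z_1 = 2, height_1 = 4, pos_x_2 = 5, pos_y_2 = 4, pos_z_2 = 8, pos_x_3 = 7, pos_y_3 = 8, pos_z_3 = 3, pos_x_4 = 7, pos_y_4 = 3, pos_z_4 = 5, pos_x_5 = 10, pos_y_5 = 8, pos_z_5 = 5, height_5 = 5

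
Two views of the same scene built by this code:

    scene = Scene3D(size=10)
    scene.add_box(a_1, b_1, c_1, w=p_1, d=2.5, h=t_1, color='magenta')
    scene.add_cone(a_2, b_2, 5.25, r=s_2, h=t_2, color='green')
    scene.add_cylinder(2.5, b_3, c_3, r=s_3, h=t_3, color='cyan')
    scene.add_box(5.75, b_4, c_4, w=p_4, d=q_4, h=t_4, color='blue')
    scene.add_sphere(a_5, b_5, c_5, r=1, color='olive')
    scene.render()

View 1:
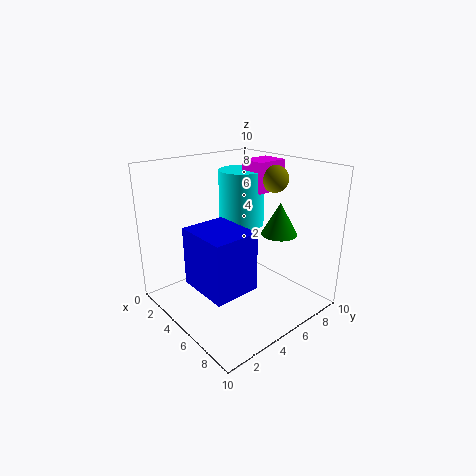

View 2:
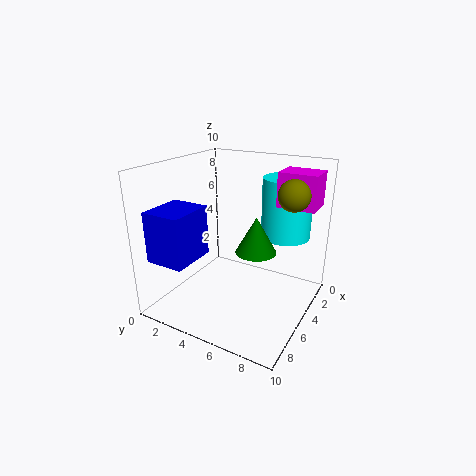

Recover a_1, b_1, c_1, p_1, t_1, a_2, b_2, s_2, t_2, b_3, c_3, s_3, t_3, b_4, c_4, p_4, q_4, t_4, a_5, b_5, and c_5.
a_1 = 2.5
b_1 = 7.5
c_1 = 7.5
p_1 = 2
t_1 = 2.25
a_2 = 6.75
b_2 = 7.25
s_2 = 1.25
t_2 = 2.25
b_3 = 7.5
c_3 = 4.75
s_3 = 1.75
t_3 = 4.25
b_4 = 0.25
c_4 = 3.75
p_4 = 3.25
q_4 = 2.75
t_4 = 3.5
a_5 = 4.75
b_5 = 8.75
c_5 = 8.5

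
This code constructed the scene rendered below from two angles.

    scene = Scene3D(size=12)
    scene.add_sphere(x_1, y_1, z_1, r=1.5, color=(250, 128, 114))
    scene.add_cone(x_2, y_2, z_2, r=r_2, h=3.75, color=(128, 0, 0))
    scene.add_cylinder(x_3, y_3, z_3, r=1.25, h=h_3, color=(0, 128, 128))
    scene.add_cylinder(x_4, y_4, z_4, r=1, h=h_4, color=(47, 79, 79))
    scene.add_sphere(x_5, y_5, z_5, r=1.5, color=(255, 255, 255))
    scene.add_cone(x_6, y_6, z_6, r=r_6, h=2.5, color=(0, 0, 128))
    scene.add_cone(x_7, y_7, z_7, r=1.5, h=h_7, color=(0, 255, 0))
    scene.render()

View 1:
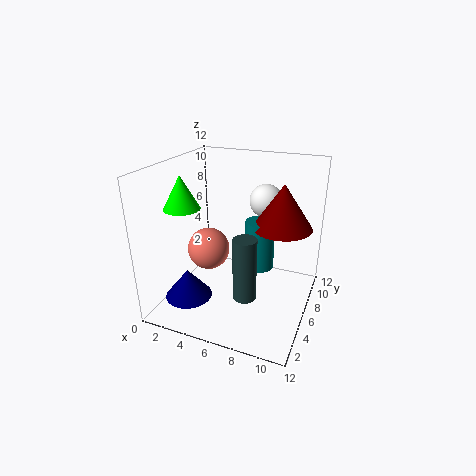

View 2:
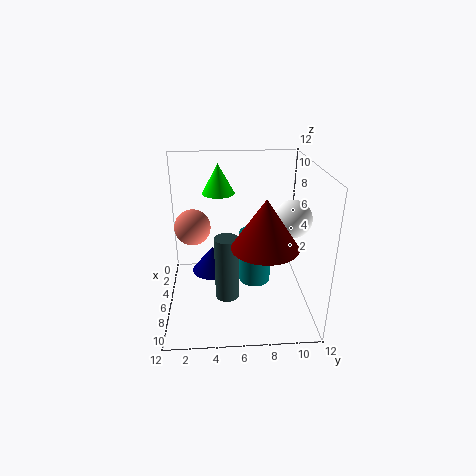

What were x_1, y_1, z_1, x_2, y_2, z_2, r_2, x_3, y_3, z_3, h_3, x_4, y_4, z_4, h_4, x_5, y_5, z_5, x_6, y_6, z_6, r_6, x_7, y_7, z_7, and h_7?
x_1 = 5.25
y_1 = 2.25
z_1 = 6.75
x_2 = 9.25
y_2 = 7.75
z_2 = 6.75
r_2 = 2.5
x_3 = 7.5
y_3 = 7.25
z_3 = 3
h_3 = 4.25
x_4 = 7
y_4 = 5
z_4 = 1
h_4 = 5.5
x_5 = 7
y_5 = 10.25
z_5 = 8
x_6 = 2.25
y_6 = 3.75
z_6 = 0.75
r_6 = 2
x_7 = 1.75
y_7 = 4.5
z_7 = 8.5
h_7 = 2.75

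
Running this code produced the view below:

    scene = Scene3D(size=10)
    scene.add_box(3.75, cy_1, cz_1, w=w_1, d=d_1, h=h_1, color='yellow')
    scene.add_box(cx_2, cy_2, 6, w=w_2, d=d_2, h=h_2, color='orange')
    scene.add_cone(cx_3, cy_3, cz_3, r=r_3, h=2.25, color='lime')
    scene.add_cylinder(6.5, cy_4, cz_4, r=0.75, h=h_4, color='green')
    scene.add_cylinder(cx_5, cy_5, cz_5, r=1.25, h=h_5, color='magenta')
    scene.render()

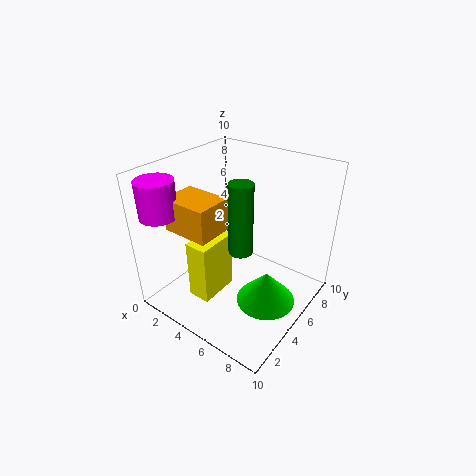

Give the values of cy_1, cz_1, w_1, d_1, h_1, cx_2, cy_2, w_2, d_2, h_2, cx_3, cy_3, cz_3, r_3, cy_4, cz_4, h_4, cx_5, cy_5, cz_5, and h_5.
cy_1 = 1.25
cz_1 = 2
w_1 = 1.5
d_1 = 2.75
h_1 = 4
cx_2 = 1.5
cy_2 = 1.75
w_2 = 3.25
d_2 = 2.5
h_2 = 2.25
cx_3 = 7.75
cy_3 = 4.5
cz_3 = 1.25
r_3 = 2
cy_4 = 3.25
cz_4 = 5.5
h_4 = 4.5
cx_5 = 1.25
cy_5 = 1.5
cz_5 = 7
h_5 = 2.5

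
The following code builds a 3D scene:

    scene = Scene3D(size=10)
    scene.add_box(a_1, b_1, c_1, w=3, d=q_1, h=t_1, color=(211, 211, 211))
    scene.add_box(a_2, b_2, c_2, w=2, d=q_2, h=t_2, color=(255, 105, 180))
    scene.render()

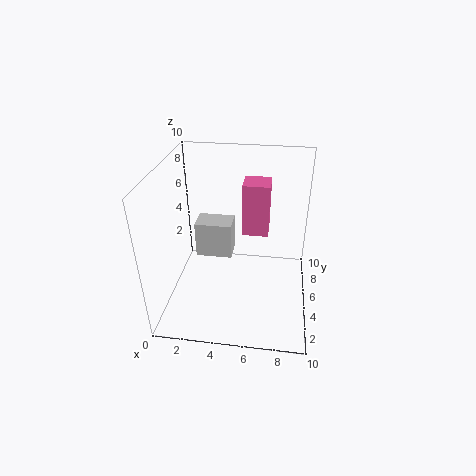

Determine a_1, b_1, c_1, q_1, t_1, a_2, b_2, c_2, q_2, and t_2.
a_1 = 1, b_1 = 8, c_1 = 1, q_1 = 2, t_1 = 3, a_2 = 5, b_2 = 7, c_2 = 4, q_2 = 2, t_2 = 4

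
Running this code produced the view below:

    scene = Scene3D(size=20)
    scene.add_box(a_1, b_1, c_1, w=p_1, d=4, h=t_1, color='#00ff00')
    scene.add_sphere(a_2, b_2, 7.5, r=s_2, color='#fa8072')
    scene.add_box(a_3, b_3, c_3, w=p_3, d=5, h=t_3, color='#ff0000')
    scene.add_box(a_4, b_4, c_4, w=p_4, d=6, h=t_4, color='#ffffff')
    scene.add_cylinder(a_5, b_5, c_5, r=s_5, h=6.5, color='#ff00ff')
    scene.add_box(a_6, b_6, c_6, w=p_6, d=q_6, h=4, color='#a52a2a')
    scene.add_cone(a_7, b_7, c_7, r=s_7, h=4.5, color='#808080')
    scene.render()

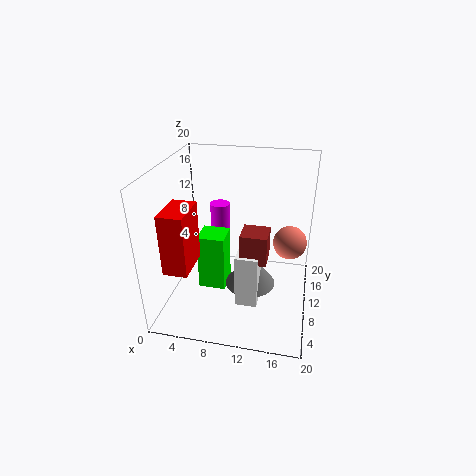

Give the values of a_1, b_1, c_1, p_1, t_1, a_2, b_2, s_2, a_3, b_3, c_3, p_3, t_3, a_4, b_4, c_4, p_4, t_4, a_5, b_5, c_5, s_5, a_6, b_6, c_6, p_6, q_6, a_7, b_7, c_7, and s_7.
a_1 = 4; b_1 = 9.5; c_1 = 1; p_1 = 4; t_1 = 8.5; a_2 = 17; b_2 = 14.5; s_2 = 2.5; a_3 = 3; b_3 = 0.5; c_3 = 9.5; p_3 = 3; t_3 = 7.5; a_4 = 10.5; b_4 = 5.5; c_4 = 2; p_4 = 3; t_4 = 7.5; a_5 = 6; b_5 = 15.5; c_5 = 6; s_5 = 1.5; a_6 = 11; b_6 = 6; c_6 = 8.5; p_6 = 3.5; q_6 = 3.5; a_7 = 12; b_7 = 9; c_7 = 3.5; s_7 = 3.5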